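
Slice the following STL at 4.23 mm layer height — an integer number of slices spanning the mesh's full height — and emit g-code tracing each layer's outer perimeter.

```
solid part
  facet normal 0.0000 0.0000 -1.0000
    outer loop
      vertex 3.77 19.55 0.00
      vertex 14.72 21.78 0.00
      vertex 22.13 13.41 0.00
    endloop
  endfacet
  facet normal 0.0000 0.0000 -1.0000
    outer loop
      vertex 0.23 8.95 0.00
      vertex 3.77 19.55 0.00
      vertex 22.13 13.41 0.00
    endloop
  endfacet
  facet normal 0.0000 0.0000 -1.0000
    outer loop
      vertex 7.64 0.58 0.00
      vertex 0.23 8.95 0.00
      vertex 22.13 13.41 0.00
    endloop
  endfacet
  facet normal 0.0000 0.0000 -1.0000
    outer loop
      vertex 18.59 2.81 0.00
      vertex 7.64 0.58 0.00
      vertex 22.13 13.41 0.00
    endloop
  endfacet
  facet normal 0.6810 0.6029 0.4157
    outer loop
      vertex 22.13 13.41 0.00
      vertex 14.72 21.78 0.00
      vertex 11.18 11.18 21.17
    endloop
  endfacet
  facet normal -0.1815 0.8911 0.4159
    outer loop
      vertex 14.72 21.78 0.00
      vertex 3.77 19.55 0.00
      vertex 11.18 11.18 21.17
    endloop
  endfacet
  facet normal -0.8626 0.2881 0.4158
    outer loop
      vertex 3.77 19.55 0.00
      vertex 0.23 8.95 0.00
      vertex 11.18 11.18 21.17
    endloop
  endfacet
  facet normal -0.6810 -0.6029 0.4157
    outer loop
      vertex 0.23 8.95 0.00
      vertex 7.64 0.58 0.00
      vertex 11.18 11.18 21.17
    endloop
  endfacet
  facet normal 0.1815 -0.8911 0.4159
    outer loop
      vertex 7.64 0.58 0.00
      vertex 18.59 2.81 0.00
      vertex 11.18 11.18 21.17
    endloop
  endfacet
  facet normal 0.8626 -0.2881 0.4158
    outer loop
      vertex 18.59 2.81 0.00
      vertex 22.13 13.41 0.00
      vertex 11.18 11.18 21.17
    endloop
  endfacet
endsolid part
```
; perimeter-only toolpath
G21 ; units = mm
G90 ; absolute positioning
G28 ; home
; layer 1
G0 Z4.23
G0 X19.94 Y12.96
G1 X14.01 Y19.66
G1 X5.25 Y17.88
G1 X2.42 Y9.40
G1 X8.35 Y2.70
G1 X17.11 Y4.48
G1 X19.94 Y12.96
; layer 2
G0 Z8.47
G0 X17.75 Y12.52
G1 X13.30 Y17.54
G1 X6.73 Y16.20
G1 X4.61 Y9.84
G1 X9.06 Y4.82
G1 X15.63 Y6.16
G1 X17.75 Y12.52
; layer 3
G0 Z12.70
G0 X15.56 Y12.07
G1 X12.60 Y15.42
G1 X8.22 Y14.53
G1 X6.80 Y10.29
G1 X9.76 Y6.94
G1 X14.14 Y7.83
G1 X15.56 Y12.07
; layer 4
G0 Z16.94
G0 X13.37 Y11.63
G1 X11.89 Y13.30
G1 X9.70 Y12.85
G1 X8.99 Y10.73
G1 X10.47 Y9.06
G1 X12.66 Y9.51
G1 X13.37 Y11.63
M2 ; end

The solid is a regular 6-sided pyramid, base circumscribed radius ≈ 11.2 mm, apex at z ≈ 21.2 mm. Slicing at Δz = 4.23 mm — 5 equal slices spanning the solid's height, so layer i sits at z = i·h/5 — gives 4 non-empty perimeters. Each is a 6-segment closed polygon; G0 lifts to the layer z and rapids to the start vertex, then G1 traces the edges. The cross-section shrinks linearly with z (the slice at the apex is degenerate and omitted).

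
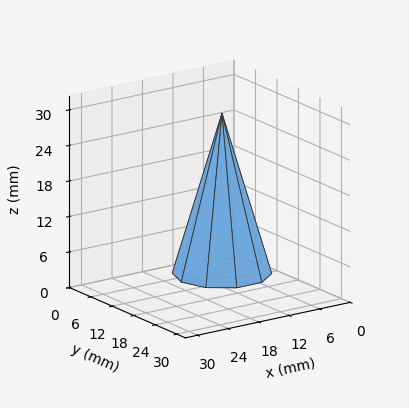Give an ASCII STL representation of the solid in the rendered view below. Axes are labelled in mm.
Reading the render: the shape is a regular 10-sided pyramid, base circumscribed radius ≈ 8 mm, apex at z ≈ 27 mm (dimensions read to the nearest mm from the axis ticks). For the STL, each face is triangulated and given an outward normal.

solid part
  facet normal 0.0000 0.0000 -1.0000
    outer loop
      vertex 10.47 15.61 0.00
      vertex 14.47 12.70 0.00
      vertex 16.00 8.00 0.00
    endloop
  endfacet
  facet normal 0.0000 0.0000 -1.0000
    outer loop
      vertex 5.53 15.61 0.00
      vertex 10.47 15.61 0.00
      vertex 16.00 8.00 0.00
    endloop
  endfacet
  facet normal 0.0000 0.0000 -1.0000
    outer loop
      vertex 1.53 12.70 0.00
      vertex 5.53 15.61 0.00
      vertex 16.00 8.00 0.00
    endloop
  endfacet
  facet normal 0.0000 0.0000 -1.0000
    outer loop
      vertex 0.00 8.00 0.00
      vertex 1.53 12.70 0.00
      vertex 16.00 8.00 0.00
    endloop
  endfacet
  facet normal 0.0000 0.0000 -1.0000
    outer loop
      vertex 1.53 3.30 0.00
      vertex 0.00 8.00 0.00
      vertex 16.00 8.00 0.00
    endloop
  endfacet
  facet normal 0.0000 0.0000 -1.0000
    outer loop
      vertex 5.53 0.39 0.00
      vertex 1.53 3.30 0.00
      vertex 16.00 8.00 0.00
    endloop
  endfacet
  facet normal 0.0000 0.0000 -1.0000
    outer loop
      vertex 10.47 0.39 0.00
      vertex 5.53 0.39 0.00
      vertex 16.00 8.00 0.00
    endloop
  endfacet
  facet normal 0.0000 0.0000 -1.0000
    outer loop
      vertex 14.47 3.30 0.00
      vertex 10.47 0.39 0.00
      vertex 16.00 8.00 0.00
    endloop
  endfacet
  facet normal 0.9153 0.2979 0.2712
    outer loop
      vertex 16.00 8.00 0.00
      vertex 14.47 12.70 0.00
      vertex 8.00 8.00 27.00
    endloop
  endfacet
  facet normal 0.5662 0.7783 0.2712
    outer loop
      vertex 14.47 12.70 0.00
      vertex 10.47 15.61 0.00
      vertex 8.00 8.00 27.00
    endloop
  endfacet
  facet normal 0.0000 0.9625 0.2713
    outer loop
      vertex 10.47 15.61 0.00
      vertex 5.53 15.61 0.00
      vertex 8.00 8.00 27.00
    endloop
  endfacet
  facet normal -0.5662 0.7783 0.2712
    outer loop
      vertex 5.53 15.61 0.00
      vertex 1.53 12.70 0.00
      vertex 8.00 8.00 27.00
    endloop
  endfacet
  facet normal -0.9153 0.2979 0.2712
    outer loop
      vertex 1.53 12.70 0.00
      vertex 0.00 8.00 0.00
      vertex 8.00 8.00 27.00
    endloop
  endfacet
  facet normal -0.9153 -0.2979 0.2712
    outer loop
      vertex 0.00 8.00 0.00
      vertex 1.53 3.30 0.00
      vertex 8.00 8.00 27.00
    endloop
  endfacet
  facet normal -0.5662 -0.7783 0.2712
    outer loop
      vertex 1.53 3.30 0.00
      vertex 5.53 0.39 0.00
      vertex 8.00 8.00 27.00
    endloop
  endfacet
  facet normal 0.0000 -0.9625 0.2713
    outer loop
      vertex 5.53 0.39 0.00
      vertex 10.47 0.39 0.00
      vertex 8.00 8.00 27.00
    endloop
  endfacet
  facet normal 0.5662 -0.7783 0.2712
    outer loop
      vertex 10.47 0.39 0.00
      vertex 14.47 3.30 0.00
      vertex 8.00 8.00 27.00
    endloop
  endfacet
  facet normal 0.9153 -0.2979 0.2712
    outer loop
      vertex 14.47 3.30 0.00
      vertex 16.00 8.00 0.00
      vertex 8.00 8.00 27.00
    endloop
  endfacet
endsolid part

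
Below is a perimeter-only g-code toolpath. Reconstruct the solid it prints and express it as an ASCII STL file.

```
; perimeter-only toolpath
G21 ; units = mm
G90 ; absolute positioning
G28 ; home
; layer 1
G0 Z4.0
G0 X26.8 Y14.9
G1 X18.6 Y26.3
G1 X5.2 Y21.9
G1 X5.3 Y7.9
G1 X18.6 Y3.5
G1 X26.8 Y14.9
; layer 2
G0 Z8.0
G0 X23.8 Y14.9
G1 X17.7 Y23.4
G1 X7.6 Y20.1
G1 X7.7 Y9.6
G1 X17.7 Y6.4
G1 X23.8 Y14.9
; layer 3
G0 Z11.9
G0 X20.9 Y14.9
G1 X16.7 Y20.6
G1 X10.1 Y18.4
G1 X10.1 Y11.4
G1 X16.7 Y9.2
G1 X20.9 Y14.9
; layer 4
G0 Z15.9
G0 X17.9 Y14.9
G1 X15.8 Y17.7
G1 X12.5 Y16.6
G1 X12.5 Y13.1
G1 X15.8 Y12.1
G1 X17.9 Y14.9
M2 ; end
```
solid part
  facet normal 0.0000 0.0000 -1.0000
    outer loop
      vertex 2.8 23.6 0.0
      vertex 19.5 29.1 0.0
      vertex 29.8 14.9 0.0
    endloop
  endfacet
  facet normal 0.0000 0.0000 -1.0000
    outer loop
      vertex 2.9 6.1 0.0
      vertex 2.8 23.6 0.0
      vertex 29.8 14.9 0.0
    endloop
  endfacet
  facet normal 0.0000 0.0000 -1.0000
    outer loop
      vertex 19.5 0.7 0.0
      vertex 2.9 6.1 0.0
      vertex 29.8 14.9 0.0
    endloop
  endfacet
  facet normal 0.6923 0.5021 0.5183
    outer loop
      vertex 29.8 14.9 0.0
      vertex 19.5 29.1 0.0
      vertex 14.9 14.9 19.9
    endloop
  endfacet
  facet normal -0.2676 0.8125 0.5179
    outer loop
      vertex 19.5 29.1 0.0
      vertex 2.8 23.6 0.0
      vertex 14.9 14.9 19.9
    endloop
  endfacet
  facet normal -0.8554 -0.0049 0.5180
    outer loop
      vertex 2.8 23.6 0.0
      vertex 2.9 6.1 0.0
      vertex 14.9 14.9 19.9
    endloop
  endfacet
  facet normal -0.2644 -0.8129 0.5189
    outer loop
      vertex 2.9 6.1 0.0
      vertex 19.5 0.7 0.0
      vertex 14.9 14.9 19.9
    endloop
  endfacet
  facet normal 0.6923 -0.5021 0.5183
    outer loop
      vertex 19.5 0.7 0.0
      vertex 29.8 14.9 0.0
      vertex 14.9 14.9 19.9
    endloop
  endfacet
endsolid part

The G0 Z moves step by Δz≈4.0 mm. The G1 loops shrink linearly with z, so the solid tapers from its base footprint up to z≈19.9. Closing with a flat bottom cap and the tapered top and triangulating gives 8 facets — a regular 5-sided pyramid, base circumscribed radius ≈ 14.9 mm, apex at z ≈ 19.9 mm.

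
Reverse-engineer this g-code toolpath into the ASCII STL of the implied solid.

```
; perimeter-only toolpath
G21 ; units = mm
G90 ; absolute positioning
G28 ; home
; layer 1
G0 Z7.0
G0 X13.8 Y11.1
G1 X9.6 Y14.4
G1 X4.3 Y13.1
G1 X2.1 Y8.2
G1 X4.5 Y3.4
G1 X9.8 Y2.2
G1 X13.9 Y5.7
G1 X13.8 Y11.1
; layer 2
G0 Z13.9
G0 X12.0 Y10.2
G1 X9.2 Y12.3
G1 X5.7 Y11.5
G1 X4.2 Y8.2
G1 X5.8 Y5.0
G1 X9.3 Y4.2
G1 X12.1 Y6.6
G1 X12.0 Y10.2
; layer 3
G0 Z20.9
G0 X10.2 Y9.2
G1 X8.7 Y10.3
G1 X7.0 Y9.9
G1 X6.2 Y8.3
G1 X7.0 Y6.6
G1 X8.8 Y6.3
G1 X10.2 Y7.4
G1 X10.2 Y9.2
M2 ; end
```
solid part
  facet normal 0.0000 0.0000 -1.0000
    outer loop
      vertex 3.0 14.7 0.0
      vertex 10.0 16.4 0.0
      vertex 15.7 12.0 0.0
    endloop
  endfacet
  facet normal 0.0000 0.0000 -1.0000
    outer loop
      vertex 0.0 8.2 0.0
      vertex 3.0 14.7 0.0
      vertex 15.7 12.0 0.0
    endloop
  endfacet
  facet normal 0.0000 0.0000 -1.0000
    outer loop
      vertex 3.2 1.7 0.0
      vertex 0.0 8.2 0.0
      vertex 15.7 12.0 0.0
    endloop
  endfacet
  facet normal 0.0000 0.0000 -1.0000
    outer loop
      vertex 10.3 0.2 0.0
      vertex 3.2 1.7 0.0
      vertex 15.7 12.0 0.0
    endloop
  endfacet
  facet normal 0.0000 0.0000 -1.0000
    outer loop
      vertex 15.8 4.8 0.0
      vertex 10.3 0.2 0.0
      vertex 15.7 12.0 0.0
    endloop
  endfacet
  facet normal 0.5904 0.7648 0.2580
    outer loop
      vertex 15.7 12.0 0.0
      vertex 10.0 16.4 0.0
      vertex 8.3 8.3 27.9
    endloop
  endfacet
  facet normal -0.2280 0.9387 0.2586
    outer loop
      vertex 10.0 16.4 0.0
      vertex 3.0 14.7 0.0
      vertex 8.3 8.3 27.9
    endloop
  endfacet
  facet normal -0.8769 0.4047 0.2594
    outer loop
      vertex 3.0 14.7 0.0
      vertex 0.0 8.2 0.0
      vertex 8.3 8.3 27.9
    endloop
  endfacet
  facet normal -0.8665 -0.4266 0.2593
    outer loop
      vertex 0.0 8.2 0.0
      vertex 3.2 1.7 0.0
      vertex 8.3 8.3 27.9
    endloop
  endfacet
  facet normal -0.1996 -0.9448 0.2600
    outer loop
      vertex 3.2 1.7 0.0
      vertex 10.3 0.2 0.0
      vertex 8.3 8.3 27.9
    endloop
  endfacet
  facet normal 0.6196 -0.7408 0.2595
    outer loop
      vertex 10.3 0.2 0.0
      vertex 15.8 4.8 0.0
      vertex 8.3 8.3 27.9
    endloop
  endfacet
  facet normal 0.9660 0.0134 0.2580
    outer loop
      vertex 15.8 4.8 0.0
      vertex 15.7 12.0 0.0
      vertex 8.3 8.3 27.9
    endloop
  endfacet
endsolid part

The G0 Z moves step by Δz≈7.0 mm. The G1 loops shrink linearly with z, so the solid tapers from its base footprint up to z≈27.9. Closing with a flat bottom cap and the tapered top and triangulating gives 12 facets — a regular 7-sided pyramid, base circumscribed radius ≈ 8.3 mm, apex at z ≈ 27.9 mm.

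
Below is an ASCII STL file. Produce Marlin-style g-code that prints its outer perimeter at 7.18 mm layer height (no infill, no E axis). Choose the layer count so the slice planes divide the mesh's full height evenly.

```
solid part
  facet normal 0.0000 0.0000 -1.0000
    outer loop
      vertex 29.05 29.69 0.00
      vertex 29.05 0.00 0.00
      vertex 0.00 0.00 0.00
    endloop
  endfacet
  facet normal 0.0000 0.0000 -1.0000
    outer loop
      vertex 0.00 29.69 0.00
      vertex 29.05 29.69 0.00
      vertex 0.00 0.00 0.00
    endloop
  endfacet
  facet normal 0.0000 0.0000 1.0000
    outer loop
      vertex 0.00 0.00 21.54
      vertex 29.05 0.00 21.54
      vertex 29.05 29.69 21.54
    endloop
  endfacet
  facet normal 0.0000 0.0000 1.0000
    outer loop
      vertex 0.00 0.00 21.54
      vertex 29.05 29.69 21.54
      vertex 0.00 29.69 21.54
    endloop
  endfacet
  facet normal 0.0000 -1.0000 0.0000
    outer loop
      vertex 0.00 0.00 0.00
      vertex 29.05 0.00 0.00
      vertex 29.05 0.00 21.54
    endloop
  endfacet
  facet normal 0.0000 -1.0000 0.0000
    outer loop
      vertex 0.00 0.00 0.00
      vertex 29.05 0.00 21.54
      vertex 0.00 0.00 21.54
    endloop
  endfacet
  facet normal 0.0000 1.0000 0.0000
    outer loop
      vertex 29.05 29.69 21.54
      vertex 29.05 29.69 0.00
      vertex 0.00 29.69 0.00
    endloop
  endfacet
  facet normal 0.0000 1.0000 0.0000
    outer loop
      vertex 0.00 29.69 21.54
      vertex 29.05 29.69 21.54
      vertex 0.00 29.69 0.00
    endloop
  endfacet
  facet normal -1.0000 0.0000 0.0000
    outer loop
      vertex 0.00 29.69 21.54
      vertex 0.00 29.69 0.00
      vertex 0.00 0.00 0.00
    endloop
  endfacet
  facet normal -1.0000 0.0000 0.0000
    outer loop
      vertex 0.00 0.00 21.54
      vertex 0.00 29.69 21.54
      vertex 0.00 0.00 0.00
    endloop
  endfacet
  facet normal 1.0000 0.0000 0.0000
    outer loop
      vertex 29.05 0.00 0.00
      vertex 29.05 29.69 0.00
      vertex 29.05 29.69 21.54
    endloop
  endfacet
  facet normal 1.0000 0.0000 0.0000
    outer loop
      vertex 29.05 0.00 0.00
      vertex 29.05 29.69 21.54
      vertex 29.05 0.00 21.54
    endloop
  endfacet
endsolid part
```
; perimeter-only toolpath
G21 ; units = mm
G90 ; absolute positioning
G28 ; home
; layer 1
G0 Z7.18
G0 X0.00 Y0.00
G1 X29.05 Y0.00
G1 X29.05 Y29.69
G1 X0.00 Y29.69
G1 X0.00 Y0.00
; layer 2
G0 Z14.36
G0 X0.00 Y0.00
G1 X29.05 Y0.00
G1 X29.05 Y29.69
G1 X0.00 Y29.69
G1 X0.00 Y0.00
; layer 3
G0 Z21.54
G0 X0.00 Y0.00
G1 X29.05 Y0.00
G1 X29.05 Y29.69
G1 X0.00 Y29.69
G1 X0.00 Y0.00
M2 ; end

The solid is a rectangular box, roughly 29.1 × 29.7 mm footprint and 21.5 mm tall. Slicing at Δz = 7.18 mm — 3 equal slices spanning the solid's height, so layer i sits at z = i·h/3 — gives 3 non-empty perimeters. Each is a 4-segment closed polygon; G0 lifts to the layer z and rapids to the start vertex, then G1 traces the edges.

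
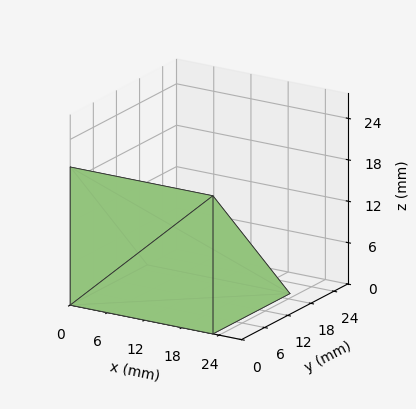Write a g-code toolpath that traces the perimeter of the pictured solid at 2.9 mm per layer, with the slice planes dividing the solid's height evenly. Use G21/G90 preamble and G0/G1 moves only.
Reading the render: the shape is a wedge (ramp): 23 × 20 mm base, rising to 20 mm along the y=0 edge and sloping linearly to z=0 at y=20 (dimensions read to the nearest mm from the axis ticks). For the g-code, the solid's height is divided into equal slices at the stated Δz and each level perimeter traced with G1 moves after a G0 lift.

; perimeter-only toolpath
G21 ; units = mm
G90 ; absolute positioning
G28 ; home
; layer 1
G0 Z2.9
G0 X0.0 Y0.0
G1 X23.0 Y0.0
G1 X23.0 Y17.1
G1 X0.0 Y17.1
G1 X0.0 Y0.0
; layer 2
G0 Z5.7
G0 X0.0 Y0.0
G1 X23.0 Y0.0
G1 X23.0 Y14.3
G1 X0.0 Y14.3
G1 X0.0 Y0.0
; layer 3
G0 Z8.6
G0 X0.0 Y0.0
G1 X23.0 Y0.0
G1 X23.0 Y11.4
G1 X0.0 Y11.4
G1 X0.0 Y0.0
; layer 4
G0 Z11.4
G0 X0.0 Y0.0
G1 X23.0 Y0.0
G1 X23.0 Y8.6
G1 X0.0 Y8.6
G1 X0.0 Y0.0
; layer 5
G0 Z14.3
G0 X0.0 Y0.0
G1 X23.0 Y0.0
G1 X23.0 Y5.7
G1 X0.0 Y5.7
G1 X0.0 Y0.0
; layer 6
G0 Z17.1
G0 X0.0 Y0.0
G1 X23.0 Y0.0
G1 X23.0 Y2.9
G1 X0.0 Y2.9
G1 X0.0 Y0.0
M2 ; end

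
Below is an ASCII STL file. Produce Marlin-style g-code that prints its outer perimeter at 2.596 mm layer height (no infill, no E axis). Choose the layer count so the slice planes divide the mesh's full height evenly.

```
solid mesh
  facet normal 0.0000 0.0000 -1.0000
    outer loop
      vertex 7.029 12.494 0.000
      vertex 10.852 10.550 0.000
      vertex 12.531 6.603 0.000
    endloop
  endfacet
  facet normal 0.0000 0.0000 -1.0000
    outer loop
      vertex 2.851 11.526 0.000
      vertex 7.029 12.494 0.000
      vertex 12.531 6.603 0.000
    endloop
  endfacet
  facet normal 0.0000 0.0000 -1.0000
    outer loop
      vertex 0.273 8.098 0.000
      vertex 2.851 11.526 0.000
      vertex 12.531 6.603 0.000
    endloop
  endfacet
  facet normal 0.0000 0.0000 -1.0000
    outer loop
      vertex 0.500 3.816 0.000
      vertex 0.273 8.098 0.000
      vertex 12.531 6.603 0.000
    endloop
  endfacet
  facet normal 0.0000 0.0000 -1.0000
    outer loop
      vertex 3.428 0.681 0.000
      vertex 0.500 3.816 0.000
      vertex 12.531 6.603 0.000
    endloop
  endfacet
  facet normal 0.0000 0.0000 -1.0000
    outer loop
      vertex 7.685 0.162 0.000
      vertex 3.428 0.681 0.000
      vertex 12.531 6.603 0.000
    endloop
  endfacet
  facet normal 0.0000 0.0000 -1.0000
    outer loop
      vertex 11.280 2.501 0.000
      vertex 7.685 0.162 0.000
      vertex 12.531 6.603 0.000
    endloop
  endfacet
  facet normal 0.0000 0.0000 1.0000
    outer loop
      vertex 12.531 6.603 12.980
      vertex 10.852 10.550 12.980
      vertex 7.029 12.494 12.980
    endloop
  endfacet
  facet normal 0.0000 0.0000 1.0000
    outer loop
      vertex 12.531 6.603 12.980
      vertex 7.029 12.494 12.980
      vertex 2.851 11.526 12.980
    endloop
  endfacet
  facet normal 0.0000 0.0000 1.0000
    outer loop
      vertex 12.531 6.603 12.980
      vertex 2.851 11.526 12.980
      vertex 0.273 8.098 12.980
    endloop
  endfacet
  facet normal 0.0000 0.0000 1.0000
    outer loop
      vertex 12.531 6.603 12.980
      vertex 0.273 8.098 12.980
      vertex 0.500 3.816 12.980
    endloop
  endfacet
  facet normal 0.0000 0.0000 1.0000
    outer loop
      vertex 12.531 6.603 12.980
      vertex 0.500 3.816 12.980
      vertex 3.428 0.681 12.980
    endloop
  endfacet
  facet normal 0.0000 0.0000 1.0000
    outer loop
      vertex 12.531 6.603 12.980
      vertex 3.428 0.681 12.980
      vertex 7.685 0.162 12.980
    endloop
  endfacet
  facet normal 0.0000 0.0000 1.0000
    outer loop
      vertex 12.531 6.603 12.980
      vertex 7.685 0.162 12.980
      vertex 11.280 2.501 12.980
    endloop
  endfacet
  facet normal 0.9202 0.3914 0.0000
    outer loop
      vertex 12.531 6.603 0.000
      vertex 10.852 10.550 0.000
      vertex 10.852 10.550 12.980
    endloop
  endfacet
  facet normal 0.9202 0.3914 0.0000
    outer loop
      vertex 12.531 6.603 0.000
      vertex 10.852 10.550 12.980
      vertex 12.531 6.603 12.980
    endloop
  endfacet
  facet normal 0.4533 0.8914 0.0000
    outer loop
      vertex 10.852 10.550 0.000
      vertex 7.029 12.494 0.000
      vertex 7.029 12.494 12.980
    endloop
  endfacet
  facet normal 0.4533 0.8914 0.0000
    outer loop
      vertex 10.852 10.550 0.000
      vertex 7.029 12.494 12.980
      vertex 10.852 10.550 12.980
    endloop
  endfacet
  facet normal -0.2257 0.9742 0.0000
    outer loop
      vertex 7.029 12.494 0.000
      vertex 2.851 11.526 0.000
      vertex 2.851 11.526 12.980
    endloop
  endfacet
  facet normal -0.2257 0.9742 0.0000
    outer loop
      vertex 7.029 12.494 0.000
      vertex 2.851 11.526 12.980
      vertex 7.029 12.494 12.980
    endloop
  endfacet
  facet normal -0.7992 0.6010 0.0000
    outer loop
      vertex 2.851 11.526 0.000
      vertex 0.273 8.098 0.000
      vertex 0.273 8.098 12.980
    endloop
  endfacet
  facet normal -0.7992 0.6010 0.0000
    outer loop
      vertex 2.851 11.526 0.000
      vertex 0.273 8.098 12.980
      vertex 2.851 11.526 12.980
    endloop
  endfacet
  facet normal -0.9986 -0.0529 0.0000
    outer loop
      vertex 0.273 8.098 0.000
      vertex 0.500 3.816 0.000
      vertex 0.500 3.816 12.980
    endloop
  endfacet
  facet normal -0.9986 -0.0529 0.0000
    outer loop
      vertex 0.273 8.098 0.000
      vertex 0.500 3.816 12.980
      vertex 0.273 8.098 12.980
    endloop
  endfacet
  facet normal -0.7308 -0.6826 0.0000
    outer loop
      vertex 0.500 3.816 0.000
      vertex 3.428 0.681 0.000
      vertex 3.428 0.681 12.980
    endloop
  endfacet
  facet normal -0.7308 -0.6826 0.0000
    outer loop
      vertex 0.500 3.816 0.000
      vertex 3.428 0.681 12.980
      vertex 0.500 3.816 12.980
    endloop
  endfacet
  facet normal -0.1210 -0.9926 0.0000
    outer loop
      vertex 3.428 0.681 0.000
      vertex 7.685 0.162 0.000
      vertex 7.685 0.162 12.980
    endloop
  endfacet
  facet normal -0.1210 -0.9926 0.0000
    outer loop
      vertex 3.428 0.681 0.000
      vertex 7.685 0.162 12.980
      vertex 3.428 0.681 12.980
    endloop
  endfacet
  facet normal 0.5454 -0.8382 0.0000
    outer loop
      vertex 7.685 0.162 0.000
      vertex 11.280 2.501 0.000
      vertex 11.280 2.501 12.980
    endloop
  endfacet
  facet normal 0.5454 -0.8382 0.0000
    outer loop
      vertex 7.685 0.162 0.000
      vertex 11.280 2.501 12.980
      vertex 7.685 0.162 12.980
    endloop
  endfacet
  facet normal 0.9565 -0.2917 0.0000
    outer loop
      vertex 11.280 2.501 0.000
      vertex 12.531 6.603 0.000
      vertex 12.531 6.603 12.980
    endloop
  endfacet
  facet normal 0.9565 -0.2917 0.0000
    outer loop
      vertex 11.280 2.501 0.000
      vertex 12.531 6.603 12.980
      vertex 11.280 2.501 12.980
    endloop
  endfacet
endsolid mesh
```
; perimeter-only toolpath
G21 ; units = mm
G90 ; absolute positioning
G28 ; home
; layer 1
G0 Z2.596
G0 X12.531 Y6.603
G1 X10.852 Y10.550
G1 X7.029 Y12.494
G1 X2.851 Y11.526
G1 X0.273 Y8.098
G1 X0.500 Y3.816
G1 X3.428 Y0.681
G1 X7.685 Y0.162
G1 X11.280 Y2.501
G1 X12.531 Y6.603
; layer 2
G0 Z5.192
G0 X12.531 Y6.603
G1 X10.852 Y10.550
G1 X7.029 Y12.494
G1 X2.851 Y11.526
G1 X0.273 Y8.098
G1 X0.500 Y3.816
G1 X3.428 Y0.681
G1 X7.685 Y0.162
G1 X11.280 Y2.501
G1 X12.531 Y6.603
; layer 3
G0 Z7.788
G0 X12.531 Y6.603
G1 X10.852 Y10.550
G1 X7.029 Y12.494
G1 X2.851 Y11.526
G1 X0.273 Y8.098
G1 X0.500 Y3.816
G1 X3.428 Y0.681
G1 X7.685 Y0.162
G1 X11.280 Y2.501
G1 X12.531 Y6.603
; layer 4
G0 Z10.384
G0 X12.531 Y6.603
G1 X10.852 Y10.550
G1 X7.029 Y12.494
G1 X2.851 Y11.526
G1 X0.273 Y8.098
G1 X0.500 Y3.816
G1 X3.428 Y0.681
G1 X7.685 Y0.162
G1 X11.280 Y2.501
G1 X12.531 Y6.603
; layer 5
G0 Z12.980
G0 X12.531 Y6.603
G1 X10.852 Y10.550
G1 X7.029 Y12.494
G1 X2.851 Y11.526
G1 X0.273 Y8.098
G1 X0.500 Y3.816
G1 X3.428 Y0.681
G1 X7.685 Y0.162
G1 X11.280 Y2.501
G1 X12.531 Y6.603
M2 ; end

The solid is a regular 9-sided prism (a cylinder approximated with 9 flat sides), circumscribed radius ≈ 6.27 mm, height ≈ 13 mm. Slicing at Δz = 2.596 mm — 5 equal slices spanning the solid's height, so layer i sits at z = i·h/5 — gives 5 non-empty perimeters. Each is a 9-segment closed polygon; G0 lifts to the layer z and rapids to the start vertex, then G1 traces the edges.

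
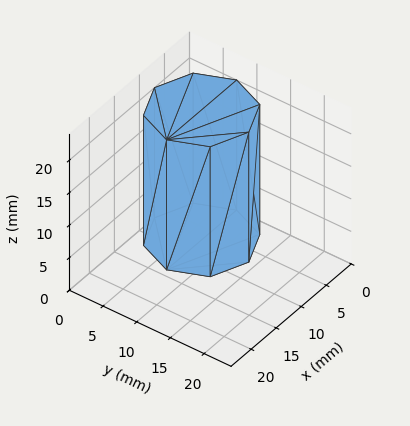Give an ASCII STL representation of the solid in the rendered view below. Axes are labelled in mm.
Reading the render: the shape is a regular 8-sided prism (a cylinder approximated with 8 flat sides), circumscribed radius ≈ 7 mm, height ≈ 20 mm (dimensions read to the nearest mm from the axis ticks). For the STL, each face is triangulated and given an outward normal.

solid part
  facet normal 0.0000 0.0000 -1.0000
    outer loop
      vertex 7.00 14.00 0.00
      vertex 11.95 11.95 0.00
      vertex 14.00 7.00 0.00
    endloop
  endfacet
  facet normal 0.0000 0.0000 -1.0000
    outer loop
      vertex 2.05 11.95 0.00
      vertex 7.00 14.00 0.00
      vertex 14.00 7.00 0.00
    endloop
  endfacet
  facet normal 0.0000 0.0000 -1.0000
    outer loop
      vertex 0.00 7.00 0.00
      vertex 2.05 11.95 0.00
      vertex 14.00 7.00 0.00
    endloop
  endfacet
  facet normal 0.0000 0.0000 -1.0000
    outer loop
      vertex 2.05 2.05 0.00
      vertex 0.00 7.00 0.00
      vertex 14.00 7.00 0.00
    endloop
  endfacet
  facet normal 0.0000 0.0000 -1.0000
    outer loop
      vertex 7.00 0.00 0.00
      vertex 2.05 2.05 0.00
      vertex 14.00 7.00 0.00
    endloop
  endfacet
  facet normal 0.0000 0.0000 -1.0000
    outer loop
      vertex 11.95 2.05 0.00
      vertex 7.00 0.00 0.00
      vertex 14.00 7.00 0.00
    endloop
  endfacet
  facet normal 0.0000 0.0000 1.0000
    outer loop
      vertex 14.00 7.00 20.00
      vertex 11.95 11.95 20.00
      vertex 7.00 14.00 20.00
    endloop
  endfacet
  facet normal 0.0000 0.0000 1.0000
    outer loop
      vertex 14.00 7.00 20.00
      vertex 7.00 14.00 20.00
      vertex 2.05 11.95 20.00
    endloop
  endfacet
  facet normal 0.0000 0.0000 1.0000
    outer loop
      vertex 14.00 7.00 20.00
      vertex 2.05 11.95 20.00
      vertex 0.00 7.00 20.00
    endloop
  endfacet
  facet normal 0.0000 0.0000 1.0000
    outer loop
      vertex 14.00 7.00 20.00
      vertex 0.00 7.00 20.00
      vertex 2.05 2.05 20.00
    endloop
  endfacet
  facet normal 0.0000 0.0000 1.0000
    outer loop
      vertex 14.00 7.00 20.00
      vertex 2.05 2.05 20.00
      vertex 7.00 0.00 20.00
    endloop
  endfacet
  facet normal 0.0000 0.0000 1.0000
    outer loop
      vertex 14.00 7.00 20.00
      vertex 7.00 0.00 20.00
      vertex 11.95 2.05 20.00
    endloop
  endfacet
  facet normal 0.9239 0.3826 0.0000
    outer loop
      vertex 14.00 7.00 0.00
      vertex 11.95 11.95 0.00
      vertex 11.95 11.95 20.00
    endloop
  endfacet
  facet normal 0.9239 0.3826 0.0000
    outer loop
      vertex 14.00 7.00 0.00
      vertex 11.95 11.95 20.00
      vertex 14.00 7.00 20.00
    endloop
  endfacet
  facet normal 0.3826 0.9239 0.0000
    outer loop
      vertex 11.95 11.95 0.00
      vertex 7.00 14.00 0.00
      vertex 7.00 14.00 20.00
    endloop
  endfacet
  facet normal 0.3826 0.9239 0.0000
    outer loop
      vertex 11.95 11.95 0.00
      vertex 7.00 14.00 20.00
      vertex 11.95 11.95 20.00
    endloop
  endfacet
  facet normal -0.3826 0.9239 0.0000
    outer loop
      vertex 7.00 14.00 0.00
      vertex 2.05 11.95 0.00
      vertex 2.05 11.95 20.00
    endloop
  endfacet
  facet normal -0.3826 0.9239 0.0000
    outer loop
      vertex 7.00 14.00 0.00
      vertex 2.05 11.95 20.00
      vertex 7.00 14.00 20.00
    endloop
  endfacet
  facet normal -0.9239 0.3826 0.0000
    outer loop
      vertex 2.05 11.95 0.00
      vertex 0.00 7.00 0.00
      vertex 0.00 7.00 20.00
    endloop
  endfacet
  facet normal -0.9239 0.3826 0.0000
    outer loop
      vertex 2.05 11.95 0.00
      vertex 0.00 7.00 20.00
      vertex 2.05 11.95 20.00
    endloop
  endfacet
  facet normal -0.9239 -0.3826 0.0000
    outer loop
      vertex 0.00 7.00 0.00
      vertex 2.05 2.05 0.00
      vertex 2.05 2.05 20.00
    endloop
  endfacet
  facet normal -0.9239 -0.3826 0.0000
    outer loop
      vertex 0.00 7.00 0.00
      vertex 2.05 2.05 20.00
      vertex 0.00 7.00 20.00
    endloop
  endfacet
  facet normal -0.3826 -0.9239 0.0000
    outer loop
      vertex 2.05 2.05 0.00
      vertex 7.00 0.00 0.00
      vertex 7.00 0.00 20.00
    endloop
  endfacet
  facet normal -0.3826 -0.9239 0.0000
    outer loop
      vertex 2.05 2.05 0.00
      vertex 7.00 0.00 20.00
      vertex 2.05 2.05 20.00
    endloop
  endfacet
  facet normal 0.3826 -0.9239 0.0000
    outer loop
      vertex 7.00 0.00 0.00
      vertex 11.95 2.05 0.00
      vertex 11.95 2.05 20.00
    endloop
  endfacet
  facet normal 0.3826 -0.9239 0.0000
    outer loop
      vertex 7.00 0.00 0.00
      vertex 11.95 2.05 20.00
      vertex 7.00 0.00 20.00
    endloop
  endfacet
  facet normal 0.9239 -0.3826 0.0000
    outer loop
      vertex 11.95 2.05 0.00
      vertex 14.00 7.00 0.00
      vertex 14.00 7.00 20.00
    endloop
  endfacet
  facet normal 0.9239 -0.3826 0.0000
    outer loop
      vertex 11.95 2.05 0.00
      vertex 14.00 7.00 20.00
      vertex 11.95 2.05 20.00
    endloop
  endfacet
endsolid part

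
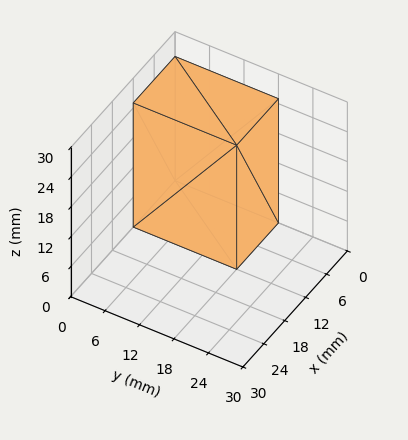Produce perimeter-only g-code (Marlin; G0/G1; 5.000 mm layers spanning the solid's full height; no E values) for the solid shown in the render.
Reading the render: the shape is a rectangular box, roughly 12 × 18 mm footprint and 25 mm tall (dimensions read to the nearest mm from the axis ticks). For the g-code, the solid's height is divided into equal slices at the stated Δz and each level perimeter traced with G1 moves after a G0 lift.

; perimeter-only toolpath
G21 ; units = mm
G90 ; absolute positioning
G28 ; home
; layer 1
G0 Z5.000
G0 X0.000 Y0.000
G1 X12.000 Y0.000
G1 X12.000 Y18.000
G1 X0.000 Y18.000
G1 X0.000 Y0.000
; layer 2
G0 Z10.000
G0 X0.000 Y0.000
G1 X12.000 Y0.000
G1 X12.000 Y18.000
G1 X0.000 Y18.000
G1 X0.000 Y0.000
; layer 3
G0 Z15.000
G0 X0.000 Y0.000
G1 X12.000 Y0.000
G1 X12.000 Y18.000
G1 X0.000 Y18.000
G1 X0.000 Y0.000
; layer 4
G0 Z20.000
G0 X0.000 Y0.000
G1 X12.000 Y0.000
G1 X12.000 Y18.000
G1 X0.000 Y18.000
G1 X0.000 Y0.000
; layer 5
G0 Z25.000
G0 X0.000 Y0.000
G1 X12.000 Y0.000
G1 X12.000 Y18.000
G1 X0.000 Y18.000
G1 X0.000 Y0.000
M2 ; end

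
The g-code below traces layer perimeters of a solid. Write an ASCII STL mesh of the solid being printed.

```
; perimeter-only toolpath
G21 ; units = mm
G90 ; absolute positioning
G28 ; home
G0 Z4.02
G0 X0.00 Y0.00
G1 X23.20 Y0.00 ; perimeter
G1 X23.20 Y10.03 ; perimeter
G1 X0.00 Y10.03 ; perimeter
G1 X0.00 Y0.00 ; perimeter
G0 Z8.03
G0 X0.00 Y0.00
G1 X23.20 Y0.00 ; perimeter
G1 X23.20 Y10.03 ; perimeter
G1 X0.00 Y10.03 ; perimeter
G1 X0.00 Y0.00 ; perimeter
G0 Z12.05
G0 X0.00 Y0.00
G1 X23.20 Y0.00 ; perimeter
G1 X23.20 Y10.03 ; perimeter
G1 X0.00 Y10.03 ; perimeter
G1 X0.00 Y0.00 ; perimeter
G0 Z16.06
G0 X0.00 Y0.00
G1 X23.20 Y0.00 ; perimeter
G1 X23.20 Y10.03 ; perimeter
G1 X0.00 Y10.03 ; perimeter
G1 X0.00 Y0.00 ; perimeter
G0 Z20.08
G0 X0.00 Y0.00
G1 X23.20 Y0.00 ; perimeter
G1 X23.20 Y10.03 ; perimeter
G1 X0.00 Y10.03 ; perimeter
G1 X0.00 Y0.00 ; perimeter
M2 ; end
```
solid part
  facet normal 0.0000 0.0000 -1.0000
    outer loop
      vertex 23.20 10.03 0.00
      vertex 23.20 0.00 0.00
      vertex 0.00 0.00 0.00
    endloop
  endfacet
  facet normal 0.0000 0.0000 -1.0000
    outer loop
      vertex 0.00 10.03 0.00
      vertex 23.20 10.03 0.00
      vertex 0.00 0.00 0.00
    endloop
  endfacet
  facet normal 0.0000 0.0000 1.0000
    outer loop
      vertex 0.00 0.00 20.08
      vertex 23.20 0.00 20.08
      vertex 23.20 10.03 20.08
    endloop
  endfacet
  facet normal 0.0000 0.0000 1.0000
    outer loop
      vertex 0.00 0.00 20.08
      vertex 23.20 10.03 20.08
      vertex 0.00 10.03 20.08
    endloop
  endfacet
  facet normal 0.0000 -1.0000 0.0000
    outer loop
      vertex 0.00 0.00 0.00
      vertex 23.20 0.00 0.00
      vertex 23.20 0.00 20.08
    endloop
  endfacet
  facet normal 0.0000 -1.0000 0.0000
    outer loop
      vertex 0.00 0.00 0.00
      vertex 23.20 0.00 20.08
      vertex 0.00 0.00 20.08
    endloop
  endfacet
  facet normal 0.0000 1.0000 0.0000
    outer loop
      vertex 23.20 10.03 20.08
      vertex 23.20 10.03 0.00
      vertex 0.00 10.03 0.00
    endloop
  endfacet
  facet normal 0.0000 1.0000 0.0000
    outer loop
      vertex 0.00 10.03 20.08
      vertex 23.20 10.03 20.08
      vertex 0.00 10.03 0.00
    endloop
  endfacet
  facet normal -1.0000 0.0000 0.0000
    outer loop
      vertex 0.00 10.03 20.08
      vertex 0.00 10.03 0.00
      vertex 0.00 0.00 0.00
    endloop
  endfacet
  facet normal -1.0000 0.0000 0.0000
    outer loop
      vertex 0.00 0.00 20.08
      vertex 0.00 10.03 20.08
      vertex 0.00 0.00 0.00
    endloop
  endfacet
  facet normal 1.0000 0.0000 0.0000
    outer loop
      vertex 23.20 0.00 0.00
      vertex 23.20 10.03 0.00
      vertex 23.20 10.03 20.08
    endloop
  endfacet
  facet normal 1.0000 0.0000 0.0000
    outer loop
      vertex 23.20 0.00 0.00
      vertex 23.20 10.03 20.08
      vertex 23.20 0.00 20.08
    endloop
  endfacet
endsolid part

The G0 Z moves step by Δz≈4.02 mm. Every layer's G1 loop is the same polygon, so the solid is a straight extrusion of it from z=0 to z≈20.1. Closing with flat bottom and top caps and triangulating gives 12 facets — a rectangular box, roughly 23.2 × 10 mm footprint and 20.1 mm tall.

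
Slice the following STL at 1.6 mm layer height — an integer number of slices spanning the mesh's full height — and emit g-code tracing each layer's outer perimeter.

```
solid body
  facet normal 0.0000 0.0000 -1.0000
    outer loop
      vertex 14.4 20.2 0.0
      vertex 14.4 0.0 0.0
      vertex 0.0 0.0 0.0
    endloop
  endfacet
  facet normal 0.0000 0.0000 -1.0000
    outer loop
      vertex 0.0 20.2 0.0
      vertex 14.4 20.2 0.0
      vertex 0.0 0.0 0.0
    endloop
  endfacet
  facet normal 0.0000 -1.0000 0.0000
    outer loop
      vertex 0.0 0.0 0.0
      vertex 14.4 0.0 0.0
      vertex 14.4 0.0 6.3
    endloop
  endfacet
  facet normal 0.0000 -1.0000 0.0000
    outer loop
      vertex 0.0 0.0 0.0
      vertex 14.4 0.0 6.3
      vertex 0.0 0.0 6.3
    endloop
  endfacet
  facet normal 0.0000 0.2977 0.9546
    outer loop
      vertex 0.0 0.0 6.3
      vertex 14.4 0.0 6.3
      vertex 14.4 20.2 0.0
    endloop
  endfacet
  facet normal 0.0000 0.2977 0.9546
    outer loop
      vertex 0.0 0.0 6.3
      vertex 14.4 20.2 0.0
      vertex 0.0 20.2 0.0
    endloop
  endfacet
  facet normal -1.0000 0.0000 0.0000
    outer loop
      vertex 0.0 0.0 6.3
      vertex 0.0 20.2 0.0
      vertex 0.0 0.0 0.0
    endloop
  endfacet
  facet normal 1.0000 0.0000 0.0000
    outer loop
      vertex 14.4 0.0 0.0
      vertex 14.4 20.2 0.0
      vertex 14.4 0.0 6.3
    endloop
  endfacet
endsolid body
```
; perimeter-only toolpath
G21 ; units = mm
G90 ; absolute positioning
G28 ; home
; layer 1
G0 Z1.6
G0 X0.0 Y0.0
G1 X14.4 Y0.0
G1 X14.4 Y15.1
G1 X0.0 Y15.1
G1 X0.0 Y0.0
; layer 2
G0 Z3.1
G0 X0.0 Y0.0
G1 X14.4 Y0.0
G1 X14.4 Y10.1
G1 X0.0 Y10.1
G1 X0.0 Y0.0
; layer 3
G0 Z4.7
G0 X0.0 Y0.0
G1 X14.4 Y0.0
G1 X14.4 Y5.0
G1 X0.0 Y5.0
G1 X0.0 Y0.0
M2 ; end

The solid is a wedge (ramp): 14.4 × 20.2 mm base, rising to 6.3 mm along the y=0 edge and sloping linearly to z=0 at y=20.2. Slicing at Δz = 1.6 mm — 4 equal slices spanning the solid's height, so layer i sits at z = i·h/4 — gives 3 non-empty perimeters. Each is a 4-segment closed polygon; G0 lifts to the layer z and rapids to the start vertex, then G1 traces the edges. The cross-section shrinks linearly with z (the slice at the apex is degenerate and omitted).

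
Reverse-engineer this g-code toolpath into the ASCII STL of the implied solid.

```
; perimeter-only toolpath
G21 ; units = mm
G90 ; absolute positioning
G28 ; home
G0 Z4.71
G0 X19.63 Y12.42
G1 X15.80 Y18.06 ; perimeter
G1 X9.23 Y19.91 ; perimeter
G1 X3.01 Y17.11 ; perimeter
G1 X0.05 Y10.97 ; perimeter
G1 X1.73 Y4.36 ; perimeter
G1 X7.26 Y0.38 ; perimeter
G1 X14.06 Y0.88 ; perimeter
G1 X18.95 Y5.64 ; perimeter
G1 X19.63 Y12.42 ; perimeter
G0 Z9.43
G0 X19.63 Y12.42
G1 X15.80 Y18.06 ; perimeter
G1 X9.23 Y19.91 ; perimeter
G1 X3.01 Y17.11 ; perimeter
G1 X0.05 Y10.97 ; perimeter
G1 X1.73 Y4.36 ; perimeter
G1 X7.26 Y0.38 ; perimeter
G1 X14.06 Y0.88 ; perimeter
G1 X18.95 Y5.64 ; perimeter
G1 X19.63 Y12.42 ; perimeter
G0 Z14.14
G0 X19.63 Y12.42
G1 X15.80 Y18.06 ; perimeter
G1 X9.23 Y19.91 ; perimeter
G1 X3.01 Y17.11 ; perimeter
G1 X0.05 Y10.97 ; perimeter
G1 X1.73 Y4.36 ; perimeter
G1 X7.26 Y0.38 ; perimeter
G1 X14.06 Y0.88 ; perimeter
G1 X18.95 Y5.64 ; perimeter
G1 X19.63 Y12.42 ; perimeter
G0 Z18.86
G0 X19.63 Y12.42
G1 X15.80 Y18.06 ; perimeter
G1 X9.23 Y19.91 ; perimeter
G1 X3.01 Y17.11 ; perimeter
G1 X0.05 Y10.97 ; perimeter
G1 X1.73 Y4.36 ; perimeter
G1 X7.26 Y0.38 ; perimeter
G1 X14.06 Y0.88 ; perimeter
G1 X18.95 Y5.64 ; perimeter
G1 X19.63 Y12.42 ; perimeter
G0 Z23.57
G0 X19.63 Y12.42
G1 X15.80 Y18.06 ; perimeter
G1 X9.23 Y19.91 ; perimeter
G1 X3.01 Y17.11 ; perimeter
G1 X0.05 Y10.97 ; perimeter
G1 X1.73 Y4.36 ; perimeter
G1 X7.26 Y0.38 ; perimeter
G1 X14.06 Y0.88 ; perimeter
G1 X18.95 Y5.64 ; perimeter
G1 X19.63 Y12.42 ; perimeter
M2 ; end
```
solid part
  facet normal 0.0000 0.0000 -1.0000
    outer loop
      vertex 9.23 19.91 0.00
      vertex 15.80 18.06 0.00
      vertex 19.63 12.42 0.00
    endloop
  endfacet
  facet normal 0.0000 0.0000 -1.0000
    outer loop
      vertex 3.01 17.11 0.00
      vertex 9.23 19.91 0.00
      vertex 19.63 12.42 0.00
    endloop
  endfacet
  facet normal 0.0000 0.0000 -1.0000
    outer loop
      vertex 0.05 10.97 0.00
      vertex 3.01 17.11 0.00
      vertex 19.63 12.42 0.00
    endloop
  endfacet
  facet normal 0.0000 0.0000 -1.0000
    outer loop
      vertex 1.73 4.36 0.00
      vertex 0.05 10.97 0.00
      vertex 19.63 12.42 0.00
    endloop
  endfacet
  facet normal 0.0000 0.0000 -1.0000
    outer loop
      vertex 7.26 0.38 0.00
      vertex 1.73 4.36 0.00
      vertex 19.63 12.42 0.00
    endloop
  endfacet
  facet normal 0.0000 0.0000 -1.0000
    outer loop
      vertex 14.06 0.88 0.00
      vertex 7.26 0.38 0.00
      vertex 19.63 12.42 0.00
    endloop
  endfacet
  facet normal 0.0000 0.0000 -1.0000
    outer loop
      vertex 18.95 5.64 0.00
      vertex 14.06 0.88 0.00
      vertex 19.63 12.42 0.00
    endloop
  endfacet
  facet normal 0.0000 0.0000 1.0000
    outer loop
      vertex 19.63 12.42 23.57
      vertex 15.80 18.06 23.57
      vertex 9.23 19.91 23.57
    endloop
  endfacet
  facet normal 0.0000 0.0000 1.0000
    outer loop
      vertex 19.63 12.42 23.57
      vertex 9.23 19.91 23.57
      vertex 3.01 17.11 23.57
    endloop
  endfacet
  facet normal 0.0000 0.0000 1.0000
    outer loop
      vertex 19.63 12.42 23.57
      vertex 3.01 17.11 23.57
      vertex 0.05 10.97 23.57
    endloop
  endfacet
  facet normal 0.0000 0.0000 1.0000
    outer loop
      vertex 19.63 12.42 23.57
      vertex 0.05 10.97 23.57
      vertex 1.73 4.36 23.57
    endloop
  endfacet
  facet normal 0.0000 0.0000 1.0000
    outer loop
      vertex 19.63 12.42 23.57
      vertex 1.73 4.36 23.57
      vertex 7.26 0.38 23.57
    endloop
  endfacet
  facet normal 0.0000 0.0000 1.0000
    outer loop
      vertex 19.63 12.42 23.57
      vertex 7.26 0.38 23.57
      vertex 14.06 0.88 23.57
    endloop
  endfacet
  facet normal 0.0000 0.0000 1.0000
    outer loop
      vertex 19.63 12.42 23.57
      vertex 14.06 0.88 23.57
      vertex 18.95 5.64 23.57
    endloop
  endfacet
  facet normal 0.8273 0.5618 0.0000
    outer loop
      vertex 19.63 12.42 0.00
      vertex 15.80 18.06 0.00
      vertex 15.80 18.06 23.57
    endloop
  endfacet
  facet normal 0.8273 0.5618 0.0000
    outer loop
      vertex 19.63 12.42 0.00
      vertex 15.80 18.06 23.57
      vertex 19.63 12.42 23.57
    endloop
  endfacet
  facet normal 0.2710 0.9626 0.0000
    outer loop
      vertex 15.80 18.06 0.00
      vertex 9.23 19.91 0.00
      vertex 9.23 19.91 23.57
    endloop
  endfacet
  facet normal 0.2710 0.9626 0.0000
    outer loop
      vertex 15.80 18.06 0.00
      vertex 9.23 19.91 23.57
      vertex 15.80 18.06 23.57
    endloop
  endfacet
  facet normal -0.4105 0.9119 0.0000
    outer loop
      vertex 9.23 19.91 0.00
      vertex 3.01 17.11 0.00
      vertex 3.01 17.11 23.57
    endloop
  endfacet
  facet normal -0.4105 0.9119 0.0000
    outer loop
      vertex 9.23 19.91 0.00
      vertex 3.01 17.11 23.57
      vertex 9.23 19.91 23.57
    endloop
  endfacet
  facet normal -0.9008 0.4343 0.0000
    outer loop
      vertex 3.01 17.11 0.00
      vertex 0.05 10.97 0.00
      vertex 0.05 10.97 23.57
    endloop
  endfacet
  facet normal -0.9008 0.4343 0.0000
    outer loop
      vertex 3.01 17.11 0.00
      vertex 0.05 10.97 23.57
      vertex 3.01 17.11 23.57
    endloop
  endfacet
  facet normal -0.9692 -0.2463 0.0000
    outer loop
      vertex 0.05 10.97 0.00
      vertex 1.73 4.36 0.00
      vertex 1.73 4.36 23.57
    endloop
  endfacet
  facet normal -0.9692 -0.2463 0.0000
    outer loop
      vertex 0.05 10.97 0.00
      vertex 1.73 4.36 23.57
      vertex 0.05 10.97 23.57
    endloop
  endfacet
  facet normal -0.5842 -0.8116 0.0000
    outer loop
      vertex 1.73 4.36 0.00
      vertex 7.26 0.38 0.00
      vertex 7.26 0.38 23.57
    endloop
  endfacet
  facet normal -0.5842 -0.8116 0.0000
    outer loop
      vertex 1.73 4.36 0.00
      vertex 7.26 0.38 23.57
      vertex 1.73 4.36 23.57
    endloop
  endfacet
  facet normal 0.0733 -0.9973 0.0000
    outer loop
      vertex 7.26 0.38 0.00
      vertex 14.06 0.88 0.00
      vertex 14.06 0.88 23.57
    endloop
  endfacet
  facet normal 0.0733 -0.9973 0.0000
    outer loop
      vertex 7.26 0.38 0.00
      vertex 14.06 0.88 23.57
      vertex 7.26 0.38 23.57
    endloop
  endfacet
  facet normal 0.6975 -0.7166 0.0000
    outer loop
      vertex 14.06 0.88 0.00
      vertex 18.95 5.64 0.00
      vertex 18.95 5.64 23.57
    endloop
  endfacet
  facet normal 0.6975 -0.7166 0.0000
    outer loop
      vertex 14.06 0.88 0.00
      vertex 18.95 5.64 23.57
      vertex 14.06 0.88 23.57
    endloop
  endfacet
  facet normal 0.9950 -0.0998 0.0000
    outer loop
      vertex 18.95 5.64 0.00
      vertex 19.63 12.42 0.00
      vertex 19.63 12.42 23.57
    endloop
  endfacet
  facet normal 0.9950 -0.0998 0.0000
    outer loop
      vertex 18.95 5.64 0.00
      vertex 19.63 12.42 23.57
      vertex 18.95 5.64 23.57
    endloop
  endfacet
endsolid part

The G0 Z moves step by Δz≈4.71 mm. Every layer's G1 loop is the same polygon, so the solid is a straight extrusion of it from z=0 to z≈23.6. Closing with flat bottom and top caps and triangulating gives 32 facets — a regular 9-sided prism (a cylinder approximated with 9 flat sides), circumscribed radius ≈ 9.97 mm, height ≈ 23.6 mm.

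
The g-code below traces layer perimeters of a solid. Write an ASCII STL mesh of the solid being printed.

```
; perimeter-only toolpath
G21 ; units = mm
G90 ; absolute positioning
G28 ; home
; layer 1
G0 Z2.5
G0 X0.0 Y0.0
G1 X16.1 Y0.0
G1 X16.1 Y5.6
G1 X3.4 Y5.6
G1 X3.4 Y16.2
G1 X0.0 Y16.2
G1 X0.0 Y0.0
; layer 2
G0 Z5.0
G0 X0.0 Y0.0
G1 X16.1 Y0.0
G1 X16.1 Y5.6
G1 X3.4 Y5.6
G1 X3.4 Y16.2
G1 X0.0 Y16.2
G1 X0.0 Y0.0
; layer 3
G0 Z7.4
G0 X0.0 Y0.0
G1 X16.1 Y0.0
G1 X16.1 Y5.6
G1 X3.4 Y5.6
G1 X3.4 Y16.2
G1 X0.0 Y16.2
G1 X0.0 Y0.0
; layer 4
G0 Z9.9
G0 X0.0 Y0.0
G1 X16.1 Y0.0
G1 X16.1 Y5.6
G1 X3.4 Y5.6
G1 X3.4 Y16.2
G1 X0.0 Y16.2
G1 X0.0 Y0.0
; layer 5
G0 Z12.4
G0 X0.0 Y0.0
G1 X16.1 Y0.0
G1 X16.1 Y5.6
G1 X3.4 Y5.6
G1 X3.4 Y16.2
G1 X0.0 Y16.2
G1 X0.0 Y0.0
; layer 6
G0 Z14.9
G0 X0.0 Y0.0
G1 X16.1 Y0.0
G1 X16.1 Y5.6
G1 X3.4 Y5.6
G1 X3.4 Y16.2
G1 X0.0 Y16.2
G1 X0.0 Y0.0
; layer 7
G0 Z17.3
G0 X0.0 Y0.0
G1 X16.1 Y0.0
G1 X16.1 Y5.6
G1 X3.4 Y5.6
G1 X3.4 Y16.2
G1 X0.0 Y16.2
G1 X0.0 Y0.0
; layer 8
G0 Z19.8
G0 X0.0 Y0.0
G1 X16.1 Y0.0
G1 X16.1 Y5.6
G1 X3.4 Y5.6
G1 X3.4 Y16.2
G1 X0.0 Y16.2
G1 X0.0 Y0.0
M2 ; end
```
solid part
  facet normal 0.0000 0.0000 -1.0000
    outer loop
      vertex 16.1 5.6 0.0
      vertex 16.1 0.0 0.0
      vertex 0.0 0.0 0.0
    endloop
  endfacet
  facet normal 0.0000 0.0000 -1.0000
    outer loop
      vertex 3.4 5.6 0.0
      vertex 16.1 5.6 0.0
      vertex 0.0 0.0 0.0
    endloop
  endfacet
  facet normal 0.0000 0.0000 -1.0000
    outer loop
      vertex 3.4 16.2 0.0
      vertex 3.4 5.6 0.0
      vertex 0.0 0.0 0.0
    endloop
  endfacet
  facet normal 0.0000 0.0000 -1.0000
    outer loop
      vertex 0.0 16.2 0.0
      vertex 3.4 16.2 0.0
      vertex 0.0 0.0 0.0
    endloop
  endfacet
  facet normal 0.0000 0.0000 1.0000
    outer loop
      vertex 0.0 0.0 19.8
      vertex 16.1 0.0 19.8
      vertex 16.1 5.6 19.8
    endloop
  endfacet
  facet normal 0.0000 0.0000 1.0000
    outer loop
      vertex 0.0 0.0 19.8
      vertex 16.1 5.6 19.8
      vertex 3.4 5.6 19.8
    endloop
  endfacet
  facet normal 0.0000 0.0000 1.0000
    outer loop
      vertex 0.0 0.0 19.8
      vertex 3.4 5.6 19.8
      vertex 3.4 16.2 19.8
    endloop
  endfacet
  facet normal 0.0000 0.0000 1.0000
    outer loop
      vertex 0.0 0.0 19.8
      vertex 3.4 16.2 19.8
      vertex 0.0 16.2 19.8
    endloop
  endfacet
  facet normal 0.0000 -1.0000 0.0000
    outer loop
      vertex 0.0 0.0 0.0
      vertex 16.1 0.0 0.0
      vertex 16.1 0.0 19.8
    endloop
  endfacet
  facet normal 0.0000 -1.0000 0.0000
    outer loop
      vertex 0.0 0.0 0.0
      vertex 16.1 0.0 19.8
      vertex 0.0 0.0 19.8
    endloop
  endfacet
  facet normal 1.0000 0.0000 0.0000
    outer loop
      vertex 16.1 0.0 0.0
      vertex 16.1 5.6 0.0
      vertex 16.1 5.6 19.8
    endloop
  endfacet
  facet normal 1.0000 0.0000 0.0000
    outer loop
      vertex 16.1 0.0 0.0
      vertex 16.1 5.6 19.8
      vertex 16.1 0.0 19.8
    endloop
  endfacet
  facet normal 0.0000 1.0000 0.0000
    outer loop
      vertex 16.1 5.6 0.0
      vertex 3.4 5.6 0.0
      vertex 3.4 5.6 19.8
    endloop
  endfacet
  facet normal 0.0000 1.0000 0.0000
    outer loop
      vertex 16.1 5.6 0.0
      vertex 3.4 5.6 19.8
      vertex 16.1 5.6 19.8
    endloop
  endfacet
  facet normal 1.0000 0.0000 0.0000
    outer loop
      vertex 3.4 5.6 0.0
      vertex 3.4 16.2 0.0
      vertex 3.4 16.2 19.8
    endloop
  endfacet
  facet normal 1.0000 0.0000 0.0000
    outer loop
      vertex 3.4 5.6 0.0
      vertex 3.4 16.2 19.8
      vertex 3.4 5.6 19.8
    endloop
  endfacet
  facet normal 0.0000 1.0000 0.0000
    outer loop
      vertex 3.4 16.2 0.0
      vertex 0.0 16.2 0.0
      vertex 0.0 16.2 19.8
    endloop
  endfacet
  facet normal 0.0000 1.0000 0.0000
    outer loop
      vertex 3.4 16.2 0.0
      vertex 0.0 16.2 19.8
      vertex 3.4 16.2 19.8
    endloop
  endfacet
  facet normal -1.0000 0.0000 0.0000
    outer loop
      vertex 0.0 16.2 0.0
      vertex 0.0 0.0 0.0
      vertex 0.0 0.0 19.8
    endloop
  endfacet
  facet normal -1.0000 0.0000 0.0000
    outer loop
      vertex 0.0 16.2 0.0
      vertex 0.0 0.0 19.8
      vertex 0.0 16.2 19.8
    endloop
  endfacet
endsolid part

The G0 Z moves step by Δz≈2.5 mm. Every layer's G1 loop is the same polygon, so the solid is a straight extrusion of it from z=0 to z≈19.8. Closing with flat bottom and top caps and triangulating gives 20 facets — an L-shaped prism: outer 16.1 × 16.2 mm, arm thicknesses ≈ 5.6 mm (horizontal) and 3.4 mm (vertical), extruded 19.8 mm in z.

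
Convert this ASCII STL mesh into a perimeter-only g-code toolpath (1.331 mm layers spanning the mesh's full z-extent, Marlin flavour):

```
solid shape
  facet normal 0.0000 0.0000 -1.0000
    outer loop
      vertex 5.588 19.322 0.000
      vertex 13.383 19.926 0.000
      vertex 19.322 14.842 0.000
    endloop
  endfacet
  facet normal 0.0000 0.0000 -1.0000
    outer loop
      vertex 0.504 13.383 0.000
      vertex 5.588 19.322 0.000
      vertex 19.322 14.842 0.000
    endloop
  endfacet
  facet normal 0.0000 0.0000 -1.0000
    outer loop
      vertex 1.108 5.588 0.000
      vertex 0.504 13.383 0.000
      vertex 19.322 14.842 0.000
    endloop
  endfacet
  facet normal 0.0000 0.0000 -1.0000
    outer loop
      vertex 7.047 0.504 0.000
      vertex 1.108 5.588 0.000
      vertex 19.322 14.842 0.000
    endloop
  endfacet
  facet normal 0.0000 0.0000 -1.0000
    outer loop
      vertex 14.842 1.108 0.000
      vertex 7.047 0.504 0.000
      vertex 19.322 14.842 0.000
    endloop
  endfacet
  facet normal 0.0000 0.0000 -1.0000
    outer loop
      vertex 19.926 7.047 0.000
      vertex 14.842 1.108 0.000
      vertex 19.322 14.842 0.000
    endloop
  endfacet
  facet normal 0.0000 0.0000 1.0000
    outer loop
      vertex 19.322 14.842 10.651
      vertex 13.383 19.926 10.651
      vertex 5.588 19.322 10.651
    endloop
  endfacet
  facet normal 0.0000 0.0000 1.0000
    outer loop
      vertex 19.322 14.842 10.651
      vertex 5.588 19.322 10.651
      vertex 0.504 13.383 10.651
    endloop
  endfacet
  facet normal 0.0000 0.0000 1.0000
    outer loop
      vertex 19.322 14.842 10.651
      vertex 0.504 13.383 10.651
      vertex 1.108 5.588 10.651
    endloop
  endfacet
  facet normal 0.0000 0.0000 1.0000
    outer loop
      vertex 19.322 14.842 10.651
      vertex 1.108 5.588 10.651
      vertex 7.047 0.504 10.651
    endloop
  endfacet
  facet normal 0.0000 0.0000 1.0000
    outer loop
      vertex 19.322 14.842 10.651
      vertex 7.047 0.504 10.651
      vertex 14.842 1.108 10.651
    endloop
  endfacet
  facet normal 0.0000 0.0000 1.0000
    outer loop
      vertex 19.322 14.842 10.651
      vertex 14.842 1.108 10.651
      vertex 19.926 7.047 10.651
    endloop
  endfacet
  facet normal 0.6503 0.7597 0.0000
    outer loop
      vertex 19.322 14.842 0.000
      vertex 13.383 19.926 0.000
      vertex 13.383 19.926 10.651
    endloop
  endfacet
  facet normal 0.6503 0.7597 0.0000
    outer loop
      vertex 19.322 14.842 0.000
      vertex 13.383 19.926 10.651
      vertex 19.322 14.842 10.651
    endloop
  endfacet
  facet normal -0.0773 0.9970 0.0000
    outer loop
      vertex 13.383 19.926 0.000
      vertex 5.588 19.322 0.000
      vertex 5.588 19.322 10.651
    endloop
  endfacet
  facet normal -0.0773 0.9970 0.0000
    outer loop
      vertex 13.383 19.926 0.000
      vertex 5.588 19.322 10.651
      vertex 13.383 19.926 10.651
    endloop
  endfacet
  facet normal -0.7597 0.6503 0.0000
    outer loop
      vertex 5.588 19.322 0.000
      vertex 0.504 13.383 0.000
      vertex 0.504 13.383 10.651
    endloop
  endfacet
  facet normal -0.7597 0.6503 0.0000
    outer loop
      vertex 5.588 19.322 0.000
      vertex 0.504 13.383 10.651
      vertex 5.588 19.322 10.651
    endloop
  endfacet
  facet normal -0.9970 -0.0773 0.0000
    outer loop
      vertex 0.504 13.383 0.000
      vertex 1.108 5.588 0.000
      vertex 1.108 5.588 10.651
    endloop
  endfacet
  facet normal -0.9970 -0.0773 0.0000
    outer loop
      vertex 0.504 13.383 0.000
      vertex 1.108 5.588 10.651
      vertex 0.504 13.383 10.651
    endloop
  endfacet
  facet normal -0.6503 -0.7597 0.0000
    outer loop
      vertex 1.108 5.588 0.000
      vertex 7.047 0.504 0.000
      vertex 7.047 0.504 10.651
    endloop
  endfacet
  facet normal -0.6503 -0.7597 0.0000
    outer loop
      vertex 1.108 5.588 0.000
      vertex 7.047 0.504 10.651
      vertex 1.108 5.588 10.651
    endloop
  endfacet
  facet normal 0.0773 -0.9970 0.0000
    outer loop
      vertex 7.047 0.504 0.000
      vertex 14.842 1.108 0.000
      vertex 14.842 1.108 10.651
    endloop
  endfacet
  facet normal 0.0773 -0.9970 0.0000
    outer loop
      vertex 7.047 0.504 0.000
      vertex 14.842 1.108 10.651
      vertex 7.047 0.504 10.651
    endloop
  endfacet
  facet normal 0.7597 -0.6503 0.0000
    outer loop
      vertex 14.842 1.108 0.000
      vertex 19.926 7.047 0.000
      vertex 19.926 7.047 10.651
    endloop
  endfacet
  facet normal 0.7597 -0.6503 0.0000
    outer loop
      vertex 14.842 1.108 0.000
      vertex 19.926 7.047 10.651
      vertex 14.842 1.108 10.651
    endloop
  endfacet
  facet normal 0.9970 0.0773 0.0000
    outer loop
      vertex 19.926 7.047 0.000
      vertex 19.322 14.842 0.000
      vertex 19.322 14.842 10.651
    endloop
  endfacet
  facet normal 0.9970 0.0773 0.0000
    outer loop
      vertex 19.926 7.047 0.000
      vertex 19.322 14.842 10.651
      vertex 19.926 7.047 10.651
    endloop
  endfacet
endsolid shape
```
; perimeter-only toolpath
G21 ; units = mm
G90 ; absolute positioning
G28 ; home
; layer 1
G0 Z1.331
G0 X19.322 Y14.842
G1 X13.383 Y19.926
G1 X5.588 Y19.322
G1 X0.504 Y13.383
G1 X1.108 Y5.588
G1 X7.047 Y0.504
G1 X14.842 Y1.108
G1 X19.926 Y7.047
G1 X19.322 Y14.842
; layer 2
G0 Z2.663
G0 X19.322 Y14.842
G1 X13.383 Y19.926
G1 X5.588 Y19.322
G1 X0.504 Y13.383
G1 X1.108 Y5.588
G1 X7.047 Y0.504
G1 X14.842 Y1.108
G1 X19.926 Y7.047
G1 X19.322 Y14.842
; layer 3
G0 Z3.994
G0 X19.322 Y14.842
G1 X13.383 Y19.926
G1 X5.588 Y19.322
G1 X0.504 Y13.383
G1 X1.108 Y5.588
G1 X7.047 Y0.504
G1 X14.842 Y1.108
G1 X19.926 Y7.047
G1 X19.322 Y14.842
; layer 4
G0 Z5.325
G0 X19.322 Y14.842
G1 X13.383 Y19.926
G1 X5.588 Y19.322
G1 X0.504 Y13.383
G1 X1.108 Y5.588
G1 X7.047 Y0.504
G1 X14.842 Y1.108
G1 X19.926 Y7.047
G1 X19.322 Y14.842
; layer 5
G0 Z6.657
G0 X19.322 Y14.842
G1 X13.383 Y19.926
G1 X5.588 Y19.322
G1 X0.504 Y13.383
G1 X1.108 Y5.588
G1 X7.047 Y0.504
G1 X14.842 Y1.108
G1 X19.926 Y7.047
G1 X19.322 Y14.842
; layer 6
G0 Z7.988
G0 X19.322 Y14.842
G1 X13.383 Y19.926
G1 X5.588 Y19.322
G1 X0.504 Y13.383
G1 X1.108 Y5.588
G1 X7.047 Y0.504
G1 X14.842 Y1.108
G1 X19.926 Y7.047
G1 X19.322 Y14.842
; layer 7
G0 Z9.320
G0 X19.322 Y14.842
G1 X13.383 Y19.926
G1 X5.588 Y19.322
G1 X0.504 Y13.383
G1 X1.108 Y5.588
G1 X7.047 Y0.504
G1 X14.842 Y1.108
G1 X19.926 Y7.047
G1 X19.322 Y14.842
; layer 8
G0 Z10.651
G0 X19.322 Y14.842
G1 X13.383 Y19.926
G1 X5.588 Y19.322
G1 X0.504 Y13.383
G1 X1.108 Y5.588
G1 X7.047 Y0.504
G1 X14.842 Y1.108
G1 X19.926 Y7.047
G1 X19.322 Y14.842
M2 ; end

The solid is a regular 8-sided prism (a cylinder approximated with 8 flat sides), circumscribed radius ≈ 10.2 mm, height ≈ 10.7 mm. Slicing at Δz = 1.331 mm — 8 equal slices spanning the solid's height, so layer i sits at z = i·h/8 — gives 8 non-empty perimeters. Each is a 8-segment closed polygon; G0 lifts to the layer z and rapids to the start vertex, then G1 traces the edges.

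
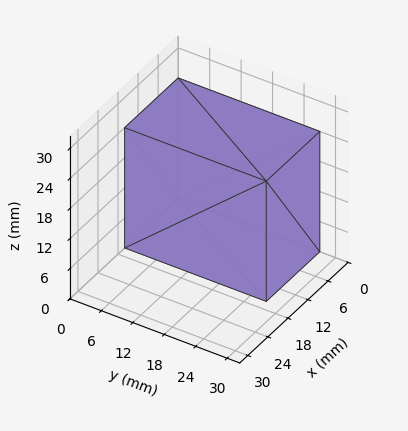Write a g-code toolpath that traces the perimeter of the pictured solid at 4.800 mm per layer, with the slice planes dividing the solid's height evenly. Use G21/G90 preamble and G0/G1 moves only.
Reading the render: the shape is a rectangular box, roughly 16 × 27 mm footprint and 24 mm tall (dimensions read to the nearest mm from the axis ticks). For the g-code, the solid's height is divided into equal slices at the stated Δz and each level perimeter traced with G1 moves after a G0 lift.

; perimeter-only toolpath
G21 ; units = mm
G90 ; absolute positioning
G28 ; home
; layer 1
G0 Z4.800
G0 X0.000 Y0.000
G1 X16.000 Y0.000
G1 X16.000 Y27.000
G1 X0.000 Y27.000
G1 X0.000 Y0.000
; layer 2
G0 Z9.600
G0 X0.000 Y0.000
G1 X16.000 Y0.000
G1 X16.000 Y27.000
G1 X0.000 Y27.000
G1 X0.000 Y0.000
; layer 3
G0 Z14.400
G0 X0.000 Y0.000
G1 X16.000 Y0.000
G1 X16.000 Y27.000
G1 X0.000 Y27.000
G1 X0.000 Y0.000
; layer 4
G0 Z19.200
G0 X0.000 Y0.000
G1 X16.000 Y0.000
G1 X16.000 Y27.000
G1 X0.000 Y27.000
G1 X0.000 Y0.000
; layer 5
G0 Z24.000
G0 X0.000 Y0.000
G1 X16.000 Y0.000
G1 X16.000 Y27.000
G1 X0.000 Y27.000
G1 X0.000 Y0.000
M2 ; end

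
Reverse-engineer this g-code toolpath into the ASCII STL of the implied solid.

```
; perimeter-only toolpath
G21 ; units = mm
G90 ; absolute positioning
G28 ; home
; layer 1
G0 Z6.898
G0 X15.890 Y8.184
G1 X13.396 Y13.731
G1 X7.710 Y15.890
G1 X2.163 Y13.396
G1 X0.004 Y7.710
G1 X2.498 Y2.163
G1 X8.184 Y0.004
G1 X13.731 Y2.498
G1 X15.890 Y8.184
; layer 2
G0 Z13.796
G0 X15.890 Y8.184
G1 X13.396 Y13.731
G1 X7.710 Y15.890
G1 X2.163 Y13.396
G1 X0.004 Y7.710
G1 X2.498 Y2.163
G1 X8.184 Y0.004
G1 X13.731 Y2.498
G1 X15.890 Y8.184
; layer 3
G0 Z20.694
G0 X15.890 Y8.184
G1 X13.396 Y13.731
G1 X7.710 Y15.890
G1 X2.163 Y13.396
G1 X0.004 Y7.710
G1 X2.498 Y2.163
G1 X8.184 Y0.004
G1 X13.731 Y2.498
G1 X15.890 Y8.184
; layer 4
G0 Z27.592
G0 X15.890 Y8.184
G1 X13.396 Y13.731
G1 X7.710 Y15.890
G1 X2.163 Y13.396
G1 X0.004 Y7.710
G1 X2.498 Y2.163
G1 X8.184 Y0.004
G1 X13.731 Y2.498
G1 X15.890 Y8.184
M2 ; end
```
solid part
  facet normal 0.0000 0.0000 -1.0000
    outer loop
      vertex 7.710 15.890 0.000
      vertex 13.396 13.731 0.000
      vertex 15.890 8.184 0.000
    endloop
  endfacet
  facet normal 0.0000 0.0000 -1.0000
    outer loop
      vertex 2.163 13.396 0.000
      vertex 7.710 15.890 0.000
      vertex 15.890 8.184 0.000
    endloop
  endfacet
  facet normal 0.0000 0.0000 -1.0000
    outer loop
      vertex 0.004 7.710 0.000
      vertex 2.163 13.396 0.000
      vertex 15.890 8.184 0.000
    endloop
  endfacet
  facet normal 0.0000 0.0000 -1.0000
    outer loop
      vertex 2.498 2.163 0.000
      vertex 0.004 7.710 0.000
      vertex 15.890 8.184 0.000
    endloop
  endfacet
  facet normal 0.0000 0.0000 -1.0000
    outer loop
      vertex 8.184 0.004 0.000
      vertex 2.498 2.163 0.000
      vertex 15.890 8.184 0.000
    endloop
  endfacet
  facet normal 0.0000 0.0000 -1.0000
    outer loop
      vertex 13.731 2.498 0.000
      vertex 8.184 0.004 0.000
      vertex 15.890 8.184 0.000
    endloop
  endfacet
  facet normal 0.0000 0.0000 1.0000
    outer loop
      vertex 15.890 8.184 27.592
      vertex 13.396 13.731 27.592
      vertex 7.710 15.890 27.592
    endloop
  endfacet
  facet normal 0.0000 0.0000 1.0000
    outer loop
      vertex 15.890 8.184 27.592
      vertex 7.710 15.890 27.592
      vertex 2.163 13.396 27.592
    endloop
  endfacet
  facet normal 0.0000 0.0000 1.0000
    outer loop
      vertex 15.890 8.184 27.592
      vertex 2.163 13.396 27.592
      vertex 0.004 7.710 27.592
    endloop
  endfacet
  facet normal 0.0000 0.0000 1.0000
    outer loop
      vertex 15.890 8.184 27.592
      vertex 0.004 7.710 27.592
      vertex 2.498 2.163 27.592
    endloop
  endfacet
  facet normal 0.0000 0.0000 1.0000
    outer loop
      vertex 15.890 8.184 27.592
      vertex 2.498 2.163 27.592
      vertex 8.184 0.004 27.592
    endloop
  endfacet
  facet normal 0.0000 0.0000 1.0000
    outer loop
      vertex 15.890 8.184 27.592
      vertex 8.184 0.004 27.592
      vertex 13.731 2.498 27.592
    endloop
  endfacet
  facet normal 0.9121 0.4101 0.0000
    outer loop
      vertex 15.890 8.184 0.000
      vertex 13.396 13.731 0.000
      vertex 13.396 13.731 27.592
    endloop
  endfacet
  facet normal 0.9121 0.4101 0.0000
    outer loop
      vertex 15.890 8.184 0.000
      vertex 13.396 13.731 27.592
      vertex 15.890 8.184 27.592
    endloop
  endfacet
  facet normal 0.3550 0.9349 0.0000
    outer loop
      vertex 13.396 13.731 0.000
      vertex 7.710 15.890 0.000
      vertex 7.710 15.890 27.592
    endloop
  endfacet
  facet normal 0.3550 0.9349 0.0000
    outer loop
      vertex 13.396 13.731 0.000
      vertex 7.710 15.890 27.592
      vertex 13.396 13.731 27.592
    endloop
  endfacet
  facet normal -0.4101 0.9121 0.0000
    outer loop
      vertex 7.710 15.890 0.000
      vertex 2.163 13.396 0.000
      vertex 2.163 13.396 27.592
    endloop
  endfacet
  facet normal -0.4101 0.9121 0.0000
    outer loop
      vertex 7.710 15.890 0.000
      vertex 2.163 13.396 27.592
      vertex 7.710 15.890 27.592
    endloop
  endfacet
  facet normal -0.9349 0.3550 0.0000
    outer loop
      vertex 2.163 13.396 0.000
      vertex 0.004 7.710 0.000
      vertex 0.004 7.710 27.592
    endloop
  endfacet
  facet normal -0.9349 0.3550 0.0000
    outer loop
      vertex 2.163 13.396 0.000
      vertex 0.004 7.710 27.592
      vertex 2.163 13.396 27.592
    endloop
  endfacet
  facet normal -0.9121 -0.4101 0.0000
    outer loop
      vertex 0.004 7.710 0.000
      vertex 2.498 2.163 0.000
      vertex 2.498 2.163 27.592
    endloop
  endfacet
  facet normal -0.9121 -0.4101 0.0000
    outer loop
      vertex 0.004 7.710 0.000
      vertex 2.498 2.163 27.592
      vertex 0.004 7.710 27.592
    endloop
  endfacet
  facet normal -0.3550 -0.9349 0.0000
    outer loop
      vertex 2.498 2.163 0.000
      vertex 8.184 0.004 0.000
      vertex 8.184 0.004 27.592
    endloop
  endfacet
  facet normal -0.3550 -0.9349 0.0000
    outer loop
      vertex 2.498 2.163 0.000
      vertex 8.184 0.004 27.592
      vertex 2.498 2.163 27.592
    endloop
  endfacet
  facet normal 0.4101 -0.9121 0.0000
    outer loop
      vertex 8.184 0.004 0.000
      vertex 13.731 2.498 0.000
      vertex 13.731 2.498 27.592
    endloop
  endfacet
  facet normal 0.4101 -0.9121 0.0000
    outer loop
      vertex 8.184 0.004 0.000
      vertex 13.731 2.498 27.592
      vertex 8.184 0.004 27.592
    endloop
  endfacet
  facet normal 0.9349 -0.3550 0.0000
    outer loop
      vertex 13.731 2.498 0.000
      vertex 15.890 8.184 0.000
      vertex 15.890 8.184 27.592
    endloop
  endfacet
  facet normal 0.9349 -0.3550 0.0000
    outer loop
      vertex 13.731 2.498 0.000
      vertex 15.890 8.184 27.592
      vertex 13.731 2.498 27.592
    endloop
  endfacet
endsolid part

The G0 Z moves step by Δz≈6.898 mm. Every layer's G1 loop is the same polygon, so the solid is a straight extrusion of it from z=0 to z≈27.6. Closing with flat bottom and top caps and triangulating gives 28 facets — a regular 8-sided prism (a cylinder approximated with 8 flat sides), circumscribed radius ≈ 7.95 mm, height ≈ 27.6 mm.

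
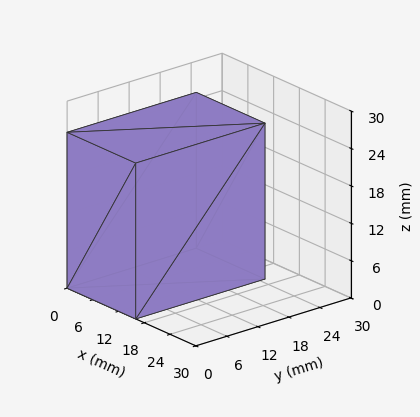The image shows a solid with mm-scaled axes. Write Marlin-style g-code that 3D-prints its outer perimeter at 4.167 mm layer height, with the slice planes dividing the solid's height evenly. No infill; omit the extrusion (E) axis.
Reading the render: the shape is a rectangular box, roughly 16 × 25 mm footprint and 25 mm tall (dimensions read to the nearest mm from the axis ticks). For the g-code, the solid's height is divided into equal slices at the stated Δz and each level perimeter traced with G1 moves after a G0 lift.

; perimeter-only toolpath
G21 ; units = mm
G90 ; absolute positioning
G28 ; home
; layer 1
G0 Z4.167
G0 X0.000 Y0.000
G1 X16.000 Y0.000
G1 X16.000 Y25.000
G1 X0.000 Y25.000
G1 X0.000 Y0.000
; layer 2
G0 Z8.333
G0 X0.000 Y0.000
G1 X16.000 Y0.000
G1 X16.000 Y25.000
G1 X0.000 Y25.000
G1 X0.000 Y0.000
; layer 3
G0 Z12.500
G0 X0.000 Y0.000
G1 X16.000 Y0.000
G1 X16.000 Y25.000
G1 X0.000 Y25.000
G1 X0.000 Y0.000
; layer 4
G0 Z16.667
G0 X0.000 Y0.000
G1 X16.000 Y0.000
G1 X16.000 Y25.000
G1 X0.000 Y25.000
G1 X0.000 Y0.000
; layer 5
G0 Z20.833
G0 X0.000 Y0.000
G1 X16.000 Y0.000
G1 X16.000 Y25.000
G1 X0.000 Y25.000
G1 X0.000 Y0.000
; layer 6
G0 Z25.000
G0 X0.000 Y0.000
G1 X16.000 Y0.000
G1 X16.000 Y25.000
G1 X0.000 Y25.000
G1 X0.000 Y0.000
M2 ; end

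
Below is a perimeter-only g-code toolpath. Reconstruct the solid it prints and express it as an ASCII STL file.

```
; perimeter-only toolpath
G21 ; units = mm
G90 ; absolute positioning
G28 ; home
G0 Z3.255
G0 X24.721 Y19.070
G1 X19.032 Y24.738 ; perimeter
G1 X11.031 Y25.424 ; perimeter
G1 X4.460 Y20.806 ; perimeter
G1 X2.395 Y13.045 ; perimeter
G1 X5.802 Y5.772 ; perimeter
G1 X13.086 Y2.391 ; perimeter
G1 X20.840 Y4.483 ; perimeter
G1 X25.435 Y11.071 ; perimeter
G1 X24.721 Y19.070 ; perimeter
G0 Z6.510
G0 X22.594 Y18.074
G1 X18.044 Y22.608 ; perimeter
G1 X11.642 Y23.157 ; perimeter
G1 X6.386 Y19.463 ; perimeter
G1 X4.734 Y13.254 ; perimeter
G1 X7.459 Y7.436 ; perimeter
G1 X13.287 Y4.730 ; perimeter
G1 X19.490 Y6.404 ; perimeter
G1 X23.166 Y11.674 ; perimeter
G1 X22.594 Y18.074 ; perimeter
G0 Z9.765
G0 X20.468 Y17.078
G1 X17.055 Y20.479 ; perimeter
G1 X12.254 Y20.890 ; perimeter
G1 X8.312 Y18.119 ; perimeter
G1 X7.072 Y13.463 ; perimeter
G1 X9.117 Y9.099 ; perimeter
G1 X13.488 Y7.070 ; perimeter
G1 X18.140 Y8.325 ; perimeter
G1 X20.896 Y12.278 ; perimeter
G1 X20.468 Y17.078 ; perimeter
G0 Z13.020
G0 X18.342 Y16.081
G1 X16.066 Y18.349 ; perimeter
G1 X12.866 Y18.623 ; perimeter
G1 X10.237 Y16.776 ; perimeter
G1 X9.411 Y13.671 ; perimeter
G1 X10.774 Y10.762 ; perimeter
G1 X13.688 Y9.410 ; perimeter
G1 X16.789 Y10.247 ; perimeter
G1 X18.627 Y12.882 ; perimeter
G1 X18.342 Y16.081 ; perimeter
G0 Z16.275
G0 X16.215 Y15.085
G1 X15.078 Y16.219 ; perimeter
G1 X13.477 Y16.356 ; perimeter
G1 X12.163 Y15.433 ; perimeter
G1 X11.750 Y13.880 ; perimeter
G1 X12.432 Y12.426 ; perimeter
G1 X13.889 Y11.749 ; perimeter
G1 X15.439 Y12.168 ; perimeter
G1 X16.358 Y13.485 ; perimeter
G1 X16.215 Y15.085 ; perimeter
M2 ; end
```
solid part
  facet normal 0.0000 0.0000 -1.0000
    outer loop
      vertex 10.419 27.691 0.000
      vertex 20.021 26.868 0.000
      vertex 26.847 20.066 0.000
    endloop
  endfacet
  facet normal 0.0000 0.0000 -1.0000
    outer loop
      vertex 2.534 22.150 0.000
      vertex 10.419 27.691 0.000
      vertex 26.847 20.066 0.000
    endloop
  endfacet
  facet normal 0.0000 0.0000 -1.0000
    outer loop
      vertex 0.056 12.836 0.000
      vertex 2.534 22.150 0.000
      vertex 26.847 20.066 0.000
    endloop
  endfacet
  facet normal 0.0000 0.0000 -1.0000
    outer loop
      vertex 4.144 4.109 0.000
      vertex 0.056 12.836 0.000
      vertex 26.847 20.066 0.000
    endloop
  endfacet
  facet normal 0.0000 0.0000 -1.0000
    outer loop
      vertex 12.886 0.051 0.000
      vertex 4.144 4.109 0.000
      vertex 26.847 20.066 0.000
    endloop
  endfacet
  facet normal 0.0000 0.0000 -1.0000
    outer loop
      vertex 22.190 2.562 0.000
      vertex 12.886 0.051 0.000
      vertex 26.847 20.066 0.000
    endloop
  endfacet
  facet normal 0.0000 0.0000 -1.0000
    outer loop
      vertex 27.704 10.467 0.000
      vertex 22.190 2.562 0.000
      vertex 26.847 20.066 0.000
    endloop
  endfacet
  facet normal 0.5843 0.5863 0.5611
    outer loop
      vertex 26.847 20.066 0.000
      vertex 20.021 26.868 0.000
      vertex 14.089 14.089 19.530
    endloop
  endfacet
  facet normal 0.0707 0.8247 0.5611
    outer loop
      vertex 20.021 26.868 0.000
      vertex 10.419 27.691 0.000
      vertex 14.089 14.089 19.530
    endloop
  endfacet
  facet normal -0.4759 0.6772 0.5611
    outer loop
      vertex 10.419 27.691 0.000
      vertex 2.534 22.150 0.000
      vertex 14.089 14.089 19.530
    endloop
  endfacet
  facet normal -0.7999 0.2128 0.5611
    outer loop
      vertex 2.534 22.150 0.000
      vertex 0.056 12.836 0.000
      vertex 14.089 14.089 19.530
    endloop
  endfacet
  facet normal -0.7496 -0.3511 0.5611
    outer loop
      vertex 0.056 12.836 0.000
      vertex 4.144 4.109 0.000
      vertex 14.089 14.089 19.530
    endloop
  endfacet
  facet normal -0.3485 -0.7508 0.5611
    outer loop
      vertex 4.144 4.109 0.000
      vertex 12.886 0.051 0.000
      vertex 14.089 14.089 19.530
    endloop
  endfacet
  facet normal 0.2157 -0.7991 0.5611
    outer loop
      vertex 12.886 0.051 0.000
      vertex 22.190 2.562 0.000
      vertex 14.089 14.089 19.530
    endloop
  endfacet
  facet normal 0.6789 -0.4736 0.5611
    outer loop
      vertex 22.190 2.562 0.000
      vertex 27.704 10.467 0.000
      vertex 14.089 14.089 19.530
    endloop
  endfacet
  facet normal 0.8245 0.0736 0.5611
    outer loop
      vertex 27.704 10.467 0.000
      vertex 26.847 20.066 0.000
      vertex 14.089 14.089 19.530
    endloop
  endfacet
endsolid part

The G0 Z moves step by Δz≈3.255 mm. The G1 loops shrink linearly with z, so the solid tapers from its base footprint up to z≈19.5. Closing with a flat bottom cap and the tapered top and triangulating gives 16 facets — a regular 9-sided pyramid, base circumscribed radius ≈ 14.1 mm, apex at z ≈ 19.5 mm.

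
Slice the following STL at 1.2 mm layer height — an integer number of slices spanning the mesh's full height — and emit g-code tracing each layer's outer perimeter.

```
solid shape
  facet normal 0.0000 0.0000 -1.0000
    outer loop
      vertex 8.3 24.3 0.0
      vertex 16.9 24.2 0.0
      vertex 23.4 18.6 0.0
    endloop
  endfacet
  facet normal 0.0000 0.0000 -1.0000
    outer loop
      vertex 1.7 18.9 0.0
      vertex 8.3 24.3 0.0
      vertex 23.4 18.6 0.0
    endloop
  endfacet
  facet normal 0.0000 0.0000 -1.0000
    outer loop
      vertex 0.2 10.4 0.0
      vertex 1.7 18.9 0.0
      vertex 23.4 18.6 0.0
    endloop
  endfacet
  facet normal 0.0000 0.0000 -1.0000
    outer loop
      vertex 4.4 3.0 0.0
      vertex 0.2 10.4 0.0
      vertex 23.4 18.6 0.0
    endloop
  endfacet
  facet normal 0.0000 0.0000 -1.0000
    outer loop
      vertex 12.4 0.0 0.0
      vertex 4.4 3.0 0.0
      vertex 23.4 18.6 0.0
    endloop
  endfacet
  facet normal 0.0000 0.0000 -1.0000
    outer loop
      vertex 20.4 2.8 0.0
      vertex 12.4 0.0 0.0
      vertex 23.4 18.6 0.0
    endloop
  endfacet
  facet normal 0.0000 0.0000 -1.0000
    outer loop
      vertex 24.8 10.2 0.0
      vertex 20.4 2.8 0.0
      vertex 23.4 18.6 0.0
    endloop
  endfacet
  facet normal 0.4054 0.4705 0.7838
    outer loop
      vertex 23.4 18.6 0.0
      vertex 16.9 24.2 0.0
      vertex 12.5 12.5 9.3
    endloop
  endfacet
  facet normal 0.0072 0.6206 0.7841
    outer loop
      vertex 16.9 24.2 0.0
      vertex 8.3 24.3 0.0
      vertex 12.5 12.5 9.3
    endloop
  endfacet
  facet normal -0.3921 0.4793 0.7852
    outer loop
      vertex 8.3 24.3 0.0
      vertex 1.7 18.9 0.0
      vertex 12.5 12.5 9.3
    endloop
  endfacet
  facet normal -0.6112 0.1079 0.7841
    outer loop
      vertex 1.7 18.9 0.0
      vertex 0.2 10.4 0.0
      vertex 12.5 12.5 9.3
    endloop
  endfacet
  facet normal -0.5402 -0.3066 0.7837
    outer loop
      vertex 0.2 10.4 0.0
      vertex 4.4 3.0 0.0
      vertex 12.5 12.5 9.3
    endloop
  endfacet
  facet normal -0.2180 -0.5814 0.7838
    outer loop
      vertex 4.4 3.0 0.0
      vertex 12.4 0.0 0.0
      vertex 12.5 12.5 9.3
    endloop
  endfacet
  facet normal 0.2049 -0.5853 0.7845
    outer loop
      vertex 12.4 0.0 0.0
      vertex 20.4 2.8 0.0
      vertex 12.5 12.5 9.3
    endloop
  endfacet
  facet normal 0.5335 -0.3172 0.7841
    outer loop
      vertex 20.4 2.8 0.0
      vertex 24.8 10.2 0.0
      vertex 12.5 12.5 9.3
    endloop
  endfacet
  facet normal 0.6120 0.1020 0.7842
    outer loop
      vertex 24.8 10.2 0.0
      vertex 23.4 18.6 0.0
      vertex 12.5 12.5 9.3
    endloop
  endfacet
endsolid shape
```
; perimeter-only toolpath
G21 ; units = mm
G90 ; absolute positioning
G28 ; home
; layer 1
G0 Z1.2
G0 X22.0 Y17.8
G1 X16.3 Y22.7
G1 X8.8 Y22.8
G1 X3.0 Y18.1
G1 X1.7 Y10.7
G1 X5.4 Y4.2
G1 X12.4 Y1.6
G1 X19.4 Y4.0
G1 X23.3 Y10.5
G1 X22.0 Y17.8
; layer 2
G0 Z2.3
G0 X20.7 Y17.1
G1 X15.8 Y21.3
G1 X9.4 Y21.4
G1 X4.4 Y17.3
G1 X3.3 Y10.9
G1 X6.4 Y5.4
G1 X12.4 Y3.1
G1 X18.4 Y5.2
G1 X21.7 Y10.8
G1 X20.7 Y17.1
; layer 3
G0 Z3.5
G0 X19.3 Y16.3
G1 X15.2 Y19.8
G1 X9.9 Y19.9
G1 X5.8 Y16.5
G1 X4.8 Y11.2
G1 X7.4 Y6.6
G1 X12.4 Y4.7
G1 X17.4 Y6.4
G1 X20.2 Y11.1
G1 X19.3 Y16.3
; layer 4
G0 Z4.7
G0 X17.9 Y15.6
G1 X14.7 Y18.4
G1 X10.4 Y18.4
G1 X7.1 Y15.7
G1 X6.3 Y11.4
G1 X8.4 Y7.8
G1 X12.4 Y6.2
G1 X16.4 Y7.7
G1 X18.6 Y11.3
G1 X17.9 Y15.6
; layer 5
G0 Z5.8
G0 X16.6 Y14.8
G1 X14.1 Y16.9
G1 X10.9 Y16.9
G1 X8.4 Y14.9
G1 X7.9 Y11.7
G1 X9.5 Y8.9
G1 X12.5 Y7.8
G1 X15.5 Y8.9
G1 X17.1 Y11.6
G1 X16.6 Y14.8
; layer 6
G0 Z7.0
G0 X15.2 Y14.0
G1 X13.6 Y15.4
G1 X11.4 Y15.4
G1 X9.8 Y14.1
G1 X9.4 Y12.0
G1 X10.5 Y10.1
G1 X12.5 Y9.4
G1 X14.5 Y10.1
G1 X15.6 Y11.9
G1 X15.2 Y14.0
; layer 7
G0 Z8.1
G0 X13.9 Y13.3
G1 X13.1 Y14.0
G1 X12.0 Y14.0
G1 X11.2 Y13.3
G1 X11.0 Y12.2
G1 X11.5 Y11.3
G1 X12.5 Y10.9
G1 X13.5 Y11.3
G1 X14.0 Y12.2
G1 X13.9 Y13.3
M2 ; end

The solid is a regular 9-sided pyramid, base circumscribed radius ≈ 12.5 mm, apex at z ≈ 9.3 mm. Slicing at Δz = 1.2 mm — 8 equal slices spanning the solid's height, so layer i sits at z = i·h/8 — gives 7 non-empty perimeters. Each is a 9-segment closed polygon; G0 lifts to the layer z and rapids to the start vertex, then G1 traces the edges. The cross-section shrinks linearly with z (the slice at the apex is degenerate and omitted).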